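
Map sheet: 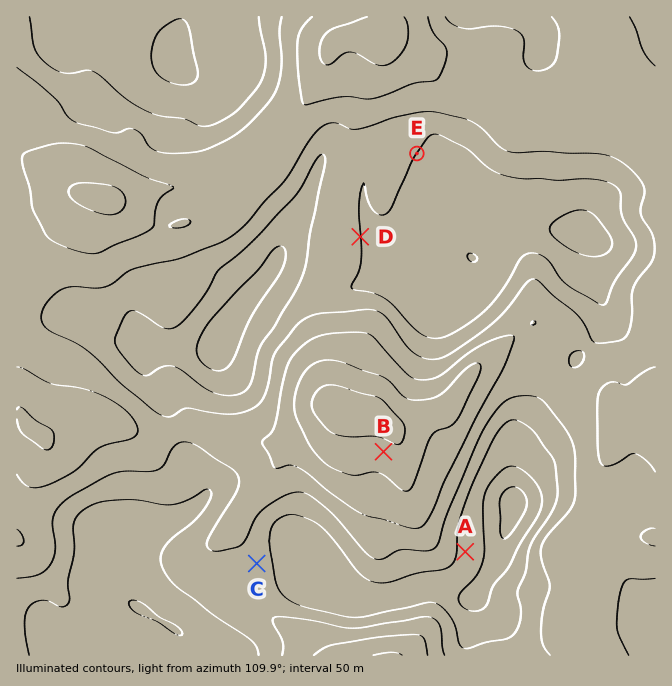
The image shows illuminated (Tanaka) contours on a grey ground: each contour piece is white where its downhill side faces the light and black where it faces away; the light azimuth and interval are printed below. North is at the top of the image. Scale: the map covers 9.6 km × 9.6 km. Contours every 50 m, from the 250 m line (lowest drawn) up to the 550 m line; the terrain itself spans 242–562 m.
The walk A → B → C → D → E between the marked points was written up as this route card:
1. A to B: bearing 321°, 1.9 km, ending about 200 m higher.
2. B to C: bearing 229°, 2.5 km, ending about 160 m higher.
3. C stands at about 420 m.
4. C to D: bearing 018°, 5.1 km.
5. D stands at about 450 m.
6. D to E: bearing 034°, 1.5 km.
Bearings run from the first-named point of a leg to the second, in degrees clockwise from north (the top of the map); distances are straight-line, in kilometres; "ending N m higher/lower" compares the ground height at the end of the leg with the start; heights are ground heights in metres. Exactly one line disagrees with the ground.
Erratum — Line 1: it should read "ending about 200 m lower".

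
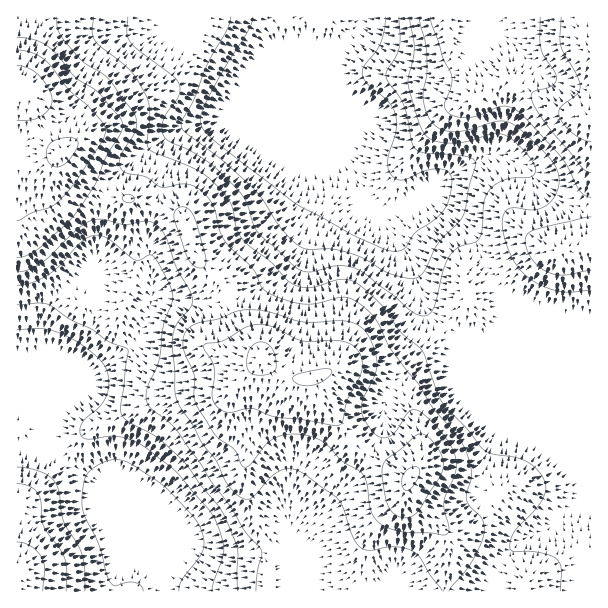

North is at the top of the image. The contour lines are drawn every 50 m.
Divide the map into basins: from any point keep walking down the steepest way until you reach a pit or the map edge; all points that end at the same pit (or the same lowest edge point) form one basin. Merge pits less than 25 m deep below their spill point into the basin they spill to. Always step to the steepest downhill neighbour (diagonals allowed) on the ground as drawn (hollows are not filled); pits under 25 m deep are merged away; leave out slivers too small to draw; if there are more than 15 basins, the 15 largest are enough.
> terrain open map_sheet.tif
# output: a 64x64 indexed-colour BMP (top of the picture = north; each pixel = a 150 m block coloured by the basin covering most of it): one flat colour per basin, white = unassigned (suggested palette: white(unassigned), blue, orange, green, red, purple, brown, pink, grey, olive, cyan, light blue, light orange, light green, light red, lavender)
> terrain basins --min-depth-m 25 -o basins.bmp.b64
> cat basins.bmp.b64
<image width="64" height="64" href="data:image/bmp;base64,Qk12CAAAAAAAAHYAAAAoAAAAQAAAAEAAAAABAAQAAAAAAAAIAAATCwAAEwsAABAAAAAAAAAA////ALR3HwAOf/8ALKAsACgn1gC9Z5QAS1aMAMJ34wB/f38AIr28AM++FwDox64AeLv/AIrfmACWmP8A1bDFACIiIiIiIiIiIiIiIiIiIiIiIiIiIiIiIhERERERERERIiIiIiIiIiIiIiIiIiIiIiIiIiIiIiIiEREREREREREiIiIiIiIiIiIiIiIiIiIiIiIiIiIiIiIRERERERERESIiIiIiIiIiIiIiIiIiIiIiIiIiIiIiIhERERERERERIiIiIiIiIiIiIiIiIiIiIiIiIiIiIiIiEREREREREREiIiIiIiIiIiIiIiIiIiIiIiIiIiIiIiIRERERERERESIiIiIiIiIiIiIiIiIiIiIiIiIiIiIiIhERERERERERIiIiIiIiIiIiIiIiIiIiIiIiIiIiIiIhEREREREREREiIiIiIiIiIiIiIiIiIiIiIiIiIiIiIhERERERERERESIiIiIiIiIiIiIiIiIiIiIiIiIiIiIRERERERERERERIiIiIiIiIiIiIiIiIiIiIiIiIiIiIhEREREREREREREiIiIiIiIiIiIiIiIiIiIiIiIiIiIhERERERERERERESIiIiIiIiIiIiIiIiIiIiIiIiIiIiIRERERERERERERIiIiIiIiIiIiIiIiIiIiIiIiIiIiEREREREREREREREiIiIiIiIiIiIiIiIiIiIiIiIiIiERERERERERERERESIiIiIiIiIiIiIiIiIiIiIiIiIhERERERERERERERERIiIiIiIiIiIiIiIiIiIiIiIiIhEREREREREREREREREiIiIiIiIiIiIiIiIiIiIiIiIhERERERERERERERERESIiIiIiIiIiIiIiIiIiIiIiIhERERERERERERERERERIiIiIiIiIiIiIiIiIiIiIiIhEREREREREREREREREREiIiIiIiIiIiIiIiIiIiIiIiERERERERERERERERERESIiIiIiIiIiIiIiIiIiIiIiERERERERERERERERERERIiIiIiIiIiIiIiIiIiIiIiIREREREREREREREREREREiIiIiIiIiIiIiIiIiIiIiIRERERERERERERERERERESIiIiIiIiIiIiIiIiIiIRERERERERERERERERERERERIiIiIiIiIiIiIiIiIiIREREREREREREREREREREREREiIiIiIiIiIiIiIiIiIRERERERERERERERERERERERESIiIiIiIiIiIiIiIiIRERERERERERERERERERERERERIiIiIiIiIiIiIiIiIREREREREREREREREREREREREREiIiIiIiIiIiIiIiIhERERERERERERERERERERERERESIiIiIiIiIiIiIiIhERERERERERERERERERERERERERIiIiIiIiIiIiIiIiEREREREREREREREREREREREREREiIiIiIiIiIiIiIiERERERERERERERERERERERERERESIiIiIiIiIiIiIiIRERERERERERERERERERERERERERIiIiIiIiIiIiIiIhEREREREREREREREREREREREREREiIiIiIiIiIiIiIhERERERERERERERERERERERERERESIiIiIiIiIiIiIhERERERERERERERERERERERERERERIiIiIiIiIiIiIhEREREREREREREREREREREREREREREiIiIiIiIiIiIiERERERERERERERERERERERERERERESIiIiIiIiIiIiERERERERERERERERERERERERERERERIiIiIiIiIiIiIREREREREREREREREREREREREREREREiIiIiIiIiIiIhERERERERERERERERERERERERERERESIiIiIiIiIiIRERERERERERERERERERERERERERERERIiIiIiIiIREREREREREREREREREREREREREREREREREiIiIiIhERERERERERERERERERERERERERERERERERESIiIiIRERERERERERERERERERERERERERERERERERERIiIiIREREREREREREREREREREREREREREREREREREREiIiERERERERERERERERERERERERERERERERERERERERERIRERERERERERERERERERERERERERERERERERERERERERERERERERERERERERERERERERERERERERERERERERERERERERERERERERERERERERERERERERERERERERERERERERERERERERERERERERERERERERERERERERERERERERERERERERERERERERERERERERERERERERERERERERERERERERERERERERERERERERERERERERERERERERERERERERERERERERERERERERERERERERERERERERERERERERERERERERERERERERERERERERERERERERERERERERERERERERERERERERERERERERERERERERERERERERERERERERERERERERERERERERERERERERERERERERERERERERERERERERERERERERERERERERERERERERERERERERERERERERERERERERERERERERERERERERERERERERERERERERERERERERERERERERERERERERERERERERERERERERERERERERERERERERERERERERERERERERERERERERERERERERERERERERERERERERERERERERERERERERERERERERERERERERERERERERERERERERERERERERERER"/>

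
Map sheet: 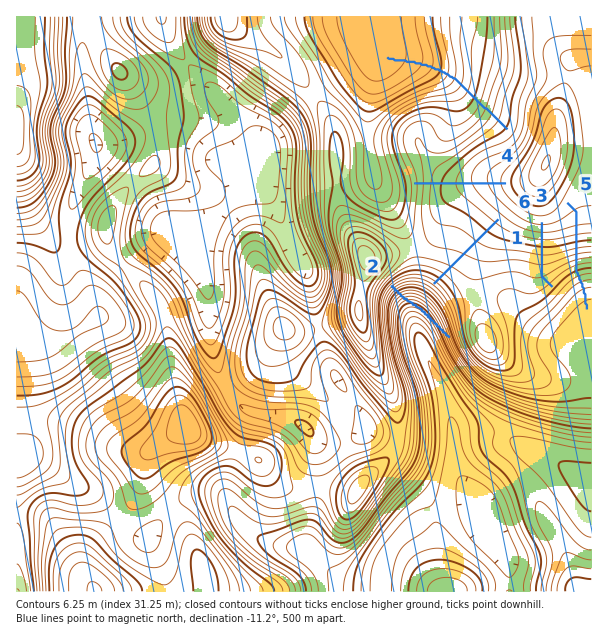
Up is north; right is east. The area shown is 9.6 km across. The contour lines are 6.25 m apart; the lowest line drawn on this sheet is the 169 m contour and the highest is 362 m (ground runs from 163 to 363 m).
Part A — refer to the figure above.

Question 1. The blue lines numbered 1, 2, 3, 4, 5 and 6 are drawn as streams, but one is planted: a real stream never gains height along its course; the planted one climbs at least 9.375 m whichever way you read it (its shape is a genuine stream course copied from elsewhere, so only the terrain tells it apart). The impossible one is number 2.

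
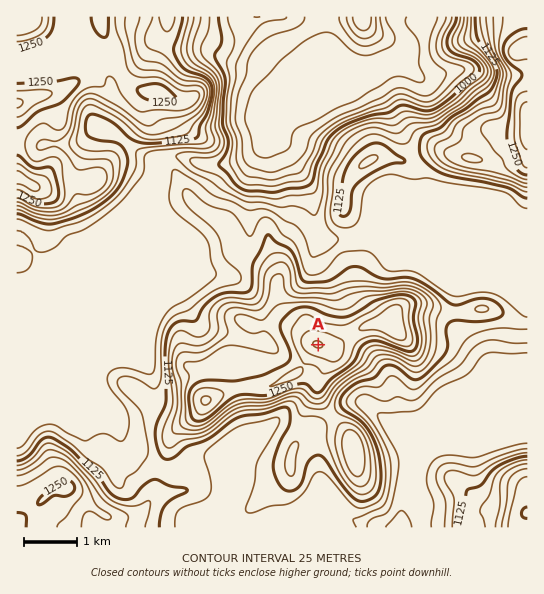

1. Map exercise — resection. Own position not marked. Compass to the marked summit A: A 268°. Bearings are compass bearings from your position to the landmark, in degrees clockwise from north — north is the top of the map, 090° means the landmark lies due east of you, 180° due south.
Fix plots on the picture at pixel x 431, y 341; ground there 1175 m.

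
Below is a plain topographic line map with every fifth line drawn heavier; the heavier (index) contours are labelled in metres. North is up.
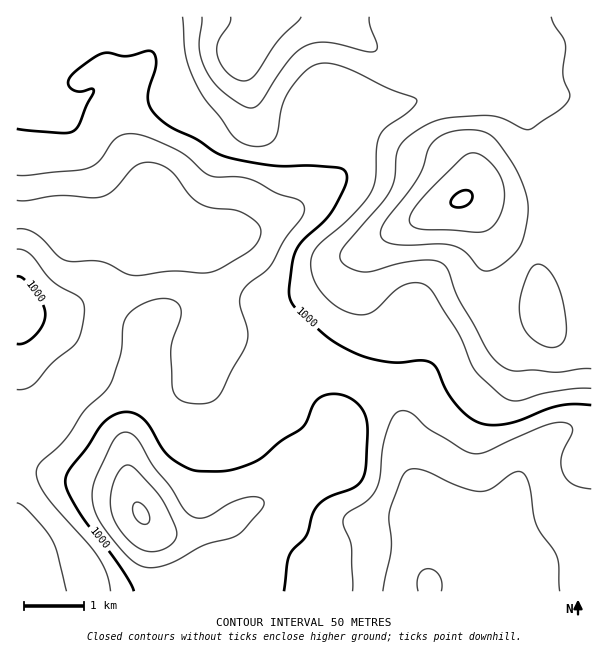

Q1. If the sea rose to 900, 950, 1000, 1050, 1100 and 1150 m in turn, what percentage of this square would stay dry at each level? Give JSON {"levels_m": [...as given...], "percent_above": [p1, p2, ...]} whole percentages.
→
{"levels_m": [900, 950, 1000, 1050, 1100, 1150], "percent_above": [89, 72, 52, 31, 18, 6]}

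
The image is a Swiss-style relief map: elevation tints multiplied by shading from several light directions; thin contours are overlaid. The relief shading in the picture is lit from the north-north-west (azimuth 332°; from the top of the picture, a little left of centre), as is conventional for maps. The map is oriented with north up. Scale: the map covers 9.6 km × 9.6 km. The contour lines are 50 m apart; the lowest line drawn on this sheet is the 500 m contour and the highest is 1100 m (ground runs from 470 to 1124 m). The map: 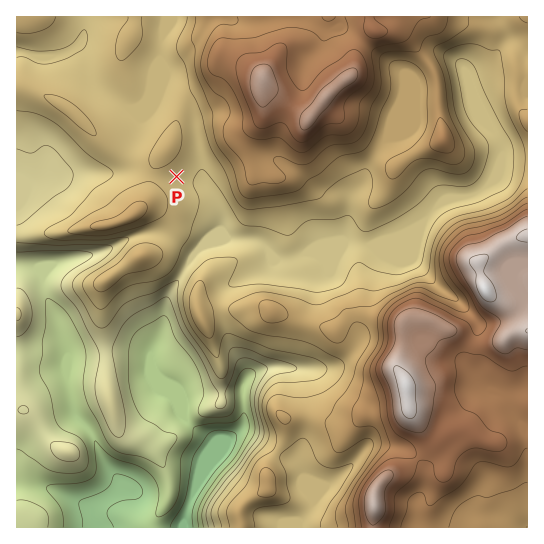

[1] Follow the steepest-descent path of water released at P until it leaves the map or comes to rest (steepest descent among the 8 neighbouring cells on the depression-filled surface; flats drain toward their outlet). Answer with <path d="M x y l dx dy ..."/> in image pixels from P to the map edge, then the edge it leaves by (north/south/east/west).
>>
<path d="M177 177l1 1 17 0 6 3 13 14 7 16 0 15-8 8 0 3-4 4-4 6-19 19-5 11-8 9-3 5-4 10 0 8-1 1 0 13-4 8 0 3-4 5-6 11 0 32 20 20 3 7 33 33 2 0-2 4-6 8-3 9-1 2 0 2-2 2 0 5-2 7 0 6-2 2 0 9-1 1 0 4-3 4-1 8-1 2 2 10"/>
exit: south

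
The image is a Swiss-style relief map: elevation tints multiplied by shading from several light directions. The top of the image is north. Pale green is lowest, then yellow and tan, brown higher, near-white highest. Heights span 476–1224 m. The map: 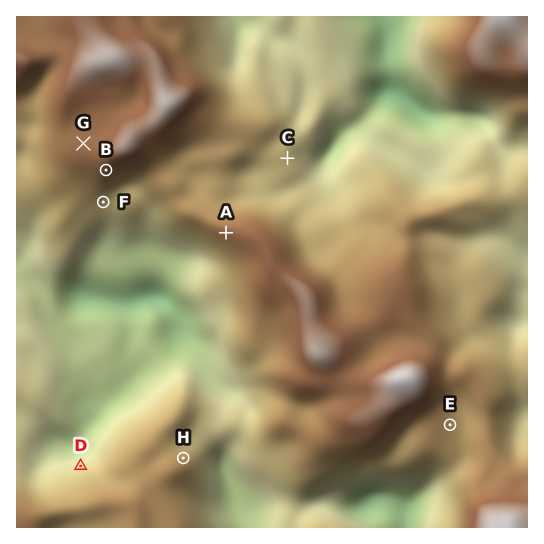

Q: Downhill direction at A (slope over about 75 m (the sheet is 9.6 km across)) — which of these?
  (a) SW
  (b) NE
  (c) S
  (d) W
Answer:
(a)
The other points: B S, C E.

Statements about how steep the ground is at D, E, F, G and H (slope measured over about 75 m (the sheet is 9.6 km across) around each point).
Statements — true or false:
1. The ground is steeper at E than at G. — true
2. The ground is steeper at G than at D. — false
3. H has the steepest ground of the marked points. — false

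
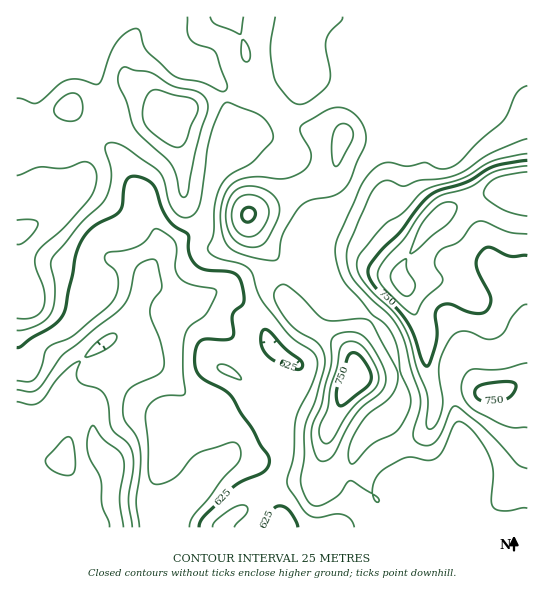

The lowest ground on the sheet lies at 510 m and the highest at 820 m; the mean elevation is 660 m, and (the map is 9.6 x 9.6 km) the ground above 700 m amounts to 17.4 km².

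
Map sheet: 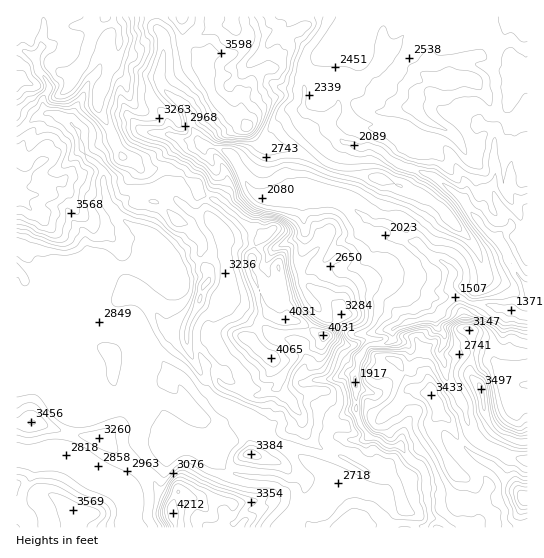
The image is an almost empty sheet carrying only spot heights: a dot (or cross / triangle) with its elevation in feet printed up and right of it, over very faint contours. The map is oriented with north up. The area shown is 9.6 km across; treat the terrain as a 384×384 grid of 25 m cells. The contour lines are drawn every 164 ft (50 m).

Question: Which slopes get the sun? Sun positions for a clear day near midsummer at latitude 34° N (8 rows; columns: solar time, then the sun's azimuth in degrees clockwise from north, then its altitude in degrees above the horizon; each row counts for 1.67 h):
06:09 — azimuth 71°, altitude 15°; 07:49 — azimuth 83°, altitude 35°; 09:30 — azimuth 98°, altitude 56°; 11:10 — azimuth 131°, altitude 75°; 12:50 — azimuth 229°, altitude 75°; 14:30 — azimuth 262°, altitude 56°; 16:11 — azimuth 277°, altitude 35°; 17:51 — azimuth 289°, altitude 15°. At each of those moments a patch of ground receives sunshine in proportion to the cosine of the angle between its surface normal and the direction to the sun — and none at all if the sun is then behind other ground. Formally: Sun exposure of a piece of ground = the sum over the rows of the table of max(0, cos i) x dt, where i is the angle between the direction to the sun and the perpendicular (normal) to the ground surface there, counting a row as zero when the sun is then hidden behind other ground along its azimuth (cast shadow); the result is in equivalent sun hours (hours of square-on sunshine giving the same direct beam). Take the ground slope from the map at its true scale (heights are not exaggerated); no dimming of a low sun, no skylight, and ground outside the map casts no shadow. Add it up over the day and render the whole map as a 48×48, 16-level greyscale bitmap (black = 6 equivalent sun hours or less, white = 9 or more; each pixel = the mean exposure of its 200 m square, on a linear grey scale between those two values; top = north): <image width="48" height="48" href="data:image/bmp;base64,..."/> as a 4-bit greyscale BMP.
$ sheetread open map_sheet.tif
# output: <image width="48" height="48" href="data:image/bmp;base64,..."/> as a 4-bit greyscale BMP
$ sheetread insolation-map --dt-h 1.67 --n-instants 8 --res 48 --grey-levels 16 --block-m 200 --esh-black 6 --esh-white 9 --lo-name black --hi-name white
<image width="48" height="48" href="data:image/bmp;base64,Qk32BAAAAAAAAHYAAAAoAAAAMAAAADAAAAABAAQAAAAAAIAEAAATCwAAEwsAABAAAAAAAAAAAAAAABEREQAiIiIAMzMzAERERABVVVUAZmZmAHd3dwCIiIgAmZmZAKqqqgC7u7sAzMzMAN3d3QDu7u4A////AO3t3tuorJV8zN3cm8zt3e7tyoiau7zMu93d3typu5S7zM27u7zd7d3cvM153bzMl83d26m8zKWMzN27zNze7tzM3ex73dzLebzdu83u7chMuYdpq83e7u3t3uprzM3Kmcu7ze7t3dkWZovN3cze7u3L3ulrm93Mps3d7u7c3d2Gi83KiJze7svO7bSKvdy8uu7u7tzN3d7szuyonMztzM3ey0ea3cy828zd3LrN3e7u7u63m9273tuZRIus3cq5ZJmavM3d3e7u7u7d3su8zcpRRout3IuZh7u7zMvd3u7u7u7u3MzMzNcFqpvMyYq1Rt2r3u7e7u7u7u3du6q7zbEsypu8tph3ucy97u7u7u7u7tynaZm73aE8rKqcd4lZu93e7u7d7u7u3KeLyqy8zKIZu8vKWYlJvO7u7u7e7u7tyq3cy9qphnAJzM3GaplKze7u7u3e3u7cm8zMy7moZ4IM3d3HirWM3e7u7u3e3uy6mbvLmruKp5QFzc3HmrnL3e7u7t3u7ty6qsy5vby6hXQAAXvWjMrM7u7u7u7u7svLq8ybzN27tURYYXyTS8vJzO7u7u7u7czbq9uazKicYTV5dABQSKdlVu7u7u7t7c7bq9yqysyTOJV6qZVmEAA5mu7u7u7d3N7LmcvLnexGutqLy7uamXrLu+7u7u7d3e27arrLnutarMq8zd3bmGNYrO7u7u7t7t7LeonIvuhpqqvN3d3cmryry+7u7u7t7u7Mmqm33dWJu83e7t3tm8zLmO7u7u7t3u7MnLqpubSczMze7u3bq7y6et3cq93d3u3Lvdy4uEWrysze7typq6yofMqFaam93dy6vc3Jx1eYu6ve3bqqqal3jXZIu5zd27tpzNzL3GV1zKzO3Kmpd4SYvWesyq3dyYiczNuslBCKzKzdy7qqmDWKrazcu8yqd4rcy6miAAfMur3cu6mro1fMrd3LvMyZvd3duatBWr3u7dzLqHnLRIvKzO7ty8qLze7d24pWrN7u27qXebykR526y+7u3LeLuazd2FpHq83Ll2aKzKY1aqyrze7MzKR2nMzcdIpIy6uYi8zKdFZWqpqr3e3sqFh5zcqFV7SLqYebzN3Ld1abysys3t3dt4qcl3iHaIJGnMzLzNy5ms3tu9293s3MtryqZmeGdjAAa8u8zMqZve7rrN693bvberiomodlRYq6R6zMy83e7tyrzO7M3bqoinWplqykWqvdtZzLvN3cu6vd3u3N7ahQBXupe8yEia3dymrKzM3u7d3d3d3N7aYUZEyoi8l3mczdy6nL7d7u7t7dzMvN7stEuWrJqqmJu9zdy6rK3e7u7d7dy83N7uhJ3ZrbuamLzd3M26i63t3u7t3u7dzO7tie7dzsmZl63cy8ztmq3d3e7t3u7t3e7bq97tzsq5h77t3bvOya3d7u7u7u3d7d3bus3tzdmqh87d3uu92qzu7u7u7u7u7tzN2t3t3NmZiLzd3uzN3Jve7u7u7u7u7tze3N7u3MqqmrzN3dvd3Lve7u7u7u7u7d7g=="/>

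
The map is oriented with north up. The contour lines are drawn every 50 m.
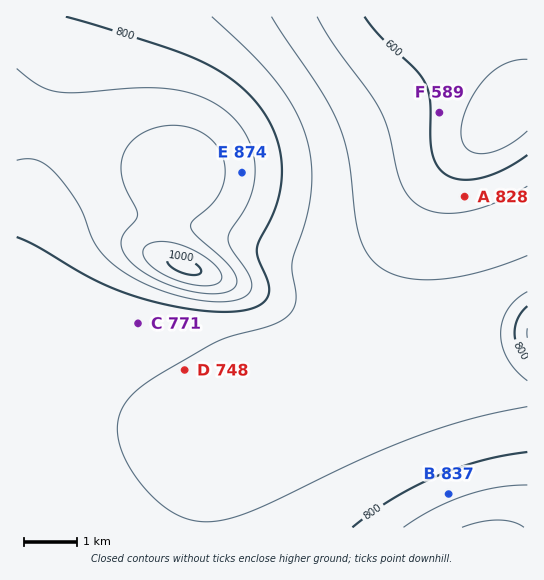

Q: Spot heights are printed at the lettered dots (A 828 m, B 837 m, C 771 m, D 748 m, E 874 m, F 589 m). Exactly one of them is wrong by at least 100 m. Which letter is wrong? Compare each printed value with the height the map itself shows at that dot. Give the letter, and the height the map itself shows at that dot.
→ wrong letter A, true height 628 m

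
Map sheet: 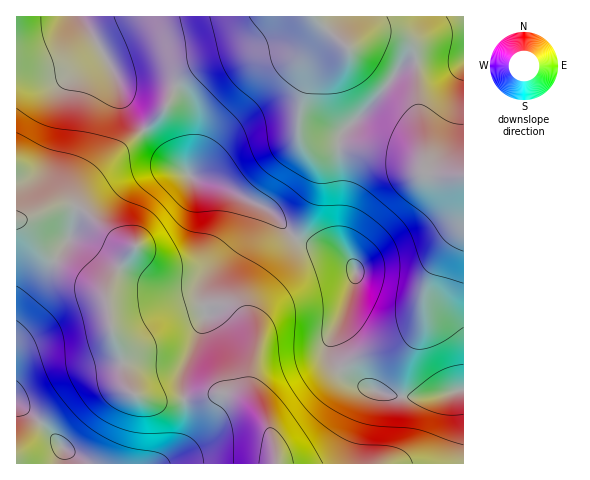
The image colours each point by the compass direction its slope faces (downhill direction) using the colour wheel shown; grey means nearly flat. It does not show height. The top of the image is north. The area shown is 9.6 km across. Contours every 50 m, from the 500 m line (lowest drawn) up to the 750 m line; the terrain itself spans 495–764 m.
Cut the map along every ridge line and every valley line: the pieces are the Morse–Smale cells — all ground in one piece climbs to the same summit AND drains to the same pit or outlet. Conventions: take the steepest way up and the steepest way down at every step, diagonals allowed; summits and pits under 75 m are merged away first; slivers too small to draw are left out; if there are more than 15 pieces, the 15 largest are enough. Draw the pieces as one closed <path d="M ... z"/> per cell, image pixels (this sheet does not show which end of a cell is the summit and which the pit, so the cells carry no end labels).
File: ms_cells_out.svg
<path d="M463 16l-382 1 32 53 14 38 11 16 37 40 21 15 26 7 44 22 31 31 10 5 27 5 17 13 5 8 0 9-11 33-13 24-1 17 7 14 11 11 16 9 30 9 35 0 34-7z"/><path d="M81 16l-65 1 0 203 10-1 30-12 21 0 12 7 27 25 19 9-15 18-13 27 3 33 11 27 3 26 4 10 5 5 19 7 23 0 40-7 12 0 19 9 14 11 7 11 6 14 4 25 186 0 1-74-34 6-35 0-30-9-16-9-11-11-6-11-1-15 16-35 9-27 0-9-5-8-17-13-27-5-10-5-31-31-44-22-26-7-21-15-37-40-11-16-14-38z"/><path d="M71 206l-19 2-19 9-17 4 0 242 260 1 0-11-6-21-10-18-14-11-19-9-12 0-40 7-23 0-19-7-5-5-4-10-3-26-11-27-3-33 13-27 15-18-19-9-32-28z"/>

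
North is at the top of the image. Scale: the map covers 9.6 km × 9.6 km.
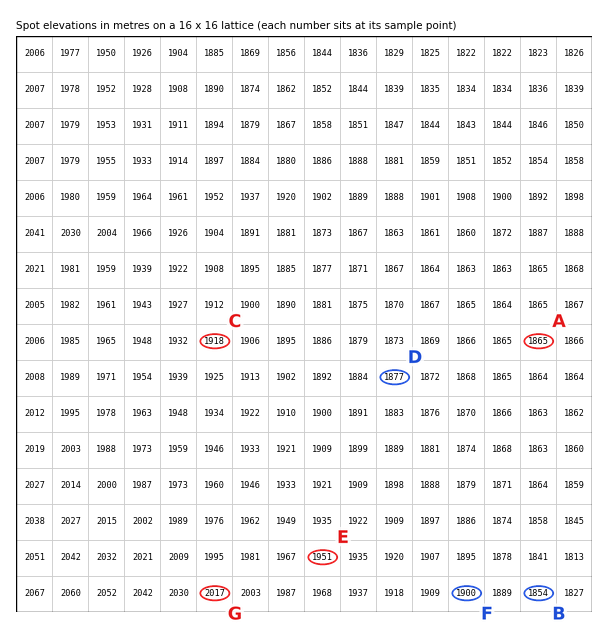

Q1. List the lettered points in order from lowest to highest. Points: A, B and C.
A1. B A C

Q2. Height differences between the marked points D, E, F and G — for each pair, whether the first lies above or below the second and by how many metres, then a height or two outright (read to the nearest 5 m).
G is above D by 140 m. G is above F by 115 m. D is below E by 75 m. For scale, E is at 1950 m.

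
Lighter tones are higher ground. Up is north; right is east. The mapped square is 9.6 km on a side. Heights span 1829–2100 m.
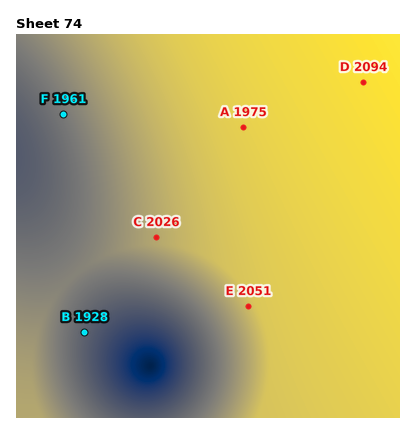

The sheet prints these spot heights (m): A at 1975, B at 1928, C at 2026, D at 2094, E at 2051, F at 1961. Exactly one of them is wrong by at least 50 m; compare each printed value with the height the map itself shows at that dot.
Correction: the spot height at A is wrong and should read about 2075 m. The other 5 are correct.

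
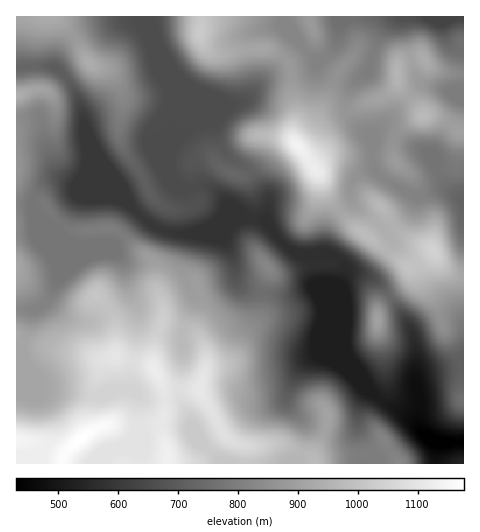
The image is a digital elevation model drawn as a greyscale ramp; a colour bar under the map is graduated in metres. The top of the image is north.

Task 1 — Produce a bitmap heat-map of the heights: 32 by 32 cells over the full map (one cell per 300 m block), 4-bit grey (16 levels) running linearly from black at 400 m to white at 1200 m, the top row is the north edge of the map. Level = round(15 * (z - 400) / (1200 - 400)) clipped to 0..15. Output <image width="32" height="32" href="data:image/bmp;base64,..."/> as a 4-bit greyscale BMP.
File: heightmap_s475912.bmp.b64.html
<image width="32" height="32" href="data:image/bmp;base64,Qk12AgAAAAAAAHYAAAAoAAAAIAAAACAAAAABAAQAAAAAAAACAAATCwAAEwsAABAAAAAAAAAAAAAAABEREQAiIiIAMzMzAERERABVVVUAZmZmAHd3dwCIiIgAmZmZAKqqqgC7u7sAzMzMAN3d3QDu7u4A////AO7u7d3d7czMzLu7mHeIUhLu7u7d3e3Mzcy7qph3hiER3d3u7t3czNy6qYmXZ2MRIru83e3d3c3bqYeJl1UyEjWqq8zMzd3dyph2eYYzIhJGqqrMzM3d3cqYdWdkIjISRqqrzN3d3M3LqGVEMiNDIkaqq83d3dvNy6hkMiI0UyNWqqvM3czLvLqYZTIiR2Q1d5mqu8y8y7upmHVCIliFRoeImqu7u8uqmYh2QiJJhViIiIm7u6u6mZd3dUIiR3aJmJh4q7qrupl2Z3UyIkZpqqmYd4mZmqmZdWd1MzNFeru6mHd3h4mYh2VodDMzV6u8uYd3d3eIdlREZkNERYqrvLiHd3d3ZUQzNFQ1dnm7qrunh3dmdkRFRDMzRpmaqqqal3d1RERFVVVDREaaqZqpiIaHZERERlVVRFRGrLmZmId2h2VERFVVVVZmaM3JmIiHd4dmREVlVVVmZ4rdypiZh3eHdkRWZVVVZomt7cqYmHd4h3ZEZ2VVVVervdu5iImImYiHRGdlVVVWiau6qYiJqpmYh0V4dlVVVVeaqpmZmaqYqZdXiHZVVVVWiZmYiaqZh4h2eZh1VVZ3d4mYiIiamYhmZpqYdVV5mYiJiIiImqqIeHiZh2VWm6qqmYiIiImZd5mZmHZVWLuqmZiJd4d3h2aqqZdlVVi7upmImXd2ZVVF"/>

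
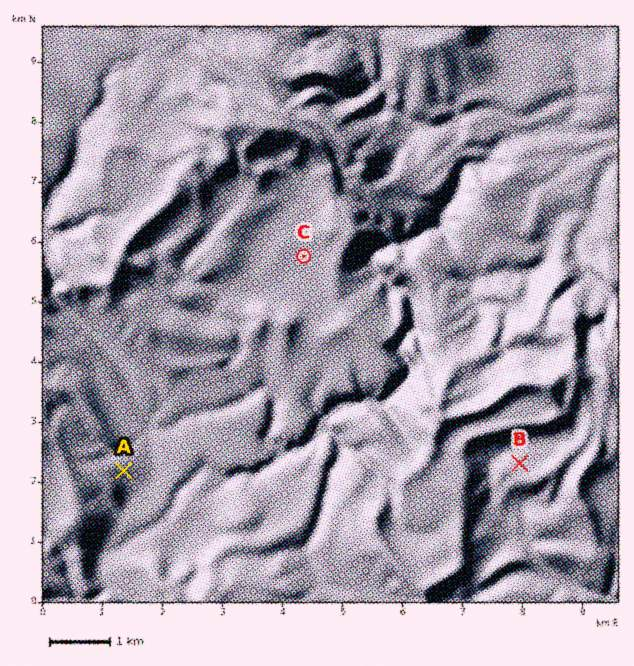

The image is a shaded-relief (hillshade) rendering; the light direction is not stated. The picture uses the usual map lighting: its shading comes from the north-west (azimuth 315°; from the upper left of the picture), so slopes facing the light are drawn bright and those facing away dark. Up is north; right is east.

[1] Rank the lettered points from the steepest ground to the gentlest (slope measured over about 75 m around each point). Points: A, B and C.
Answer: A B C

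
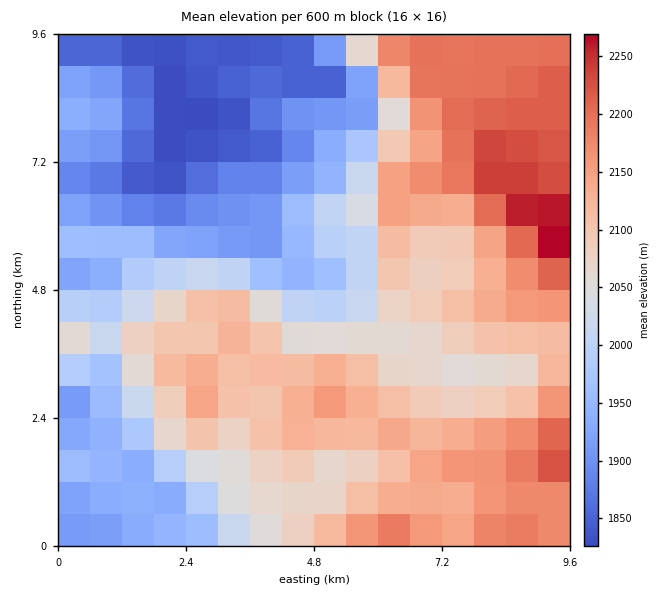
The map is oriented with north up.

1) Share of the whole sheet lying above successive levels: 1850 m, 92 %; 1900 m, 84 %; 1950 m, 71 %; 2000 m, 62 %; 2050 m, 56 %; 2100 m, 39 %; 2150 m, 21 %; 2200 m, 7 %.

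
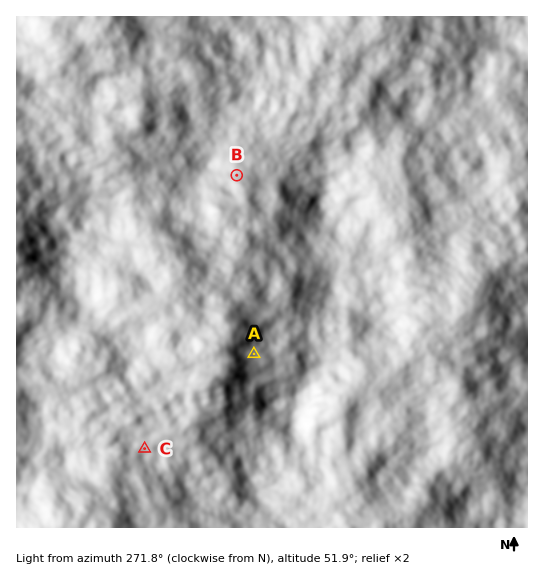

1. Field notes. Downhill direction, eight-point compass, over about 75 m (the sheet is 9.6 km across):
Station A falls SE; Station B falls NW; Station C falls S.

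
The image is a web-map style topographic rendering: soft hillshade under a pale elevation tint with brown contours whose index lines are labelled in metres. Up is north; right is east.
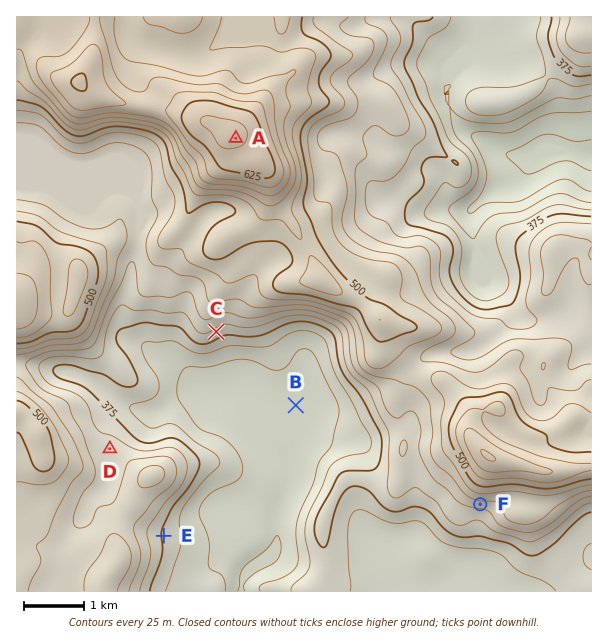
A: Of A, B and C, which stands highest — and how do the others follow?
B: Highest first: A C B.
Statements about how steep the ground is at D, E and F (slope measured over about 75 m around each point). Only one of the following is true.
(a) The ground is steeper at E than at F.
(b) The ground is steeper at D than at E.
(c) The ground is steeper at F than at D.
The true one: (c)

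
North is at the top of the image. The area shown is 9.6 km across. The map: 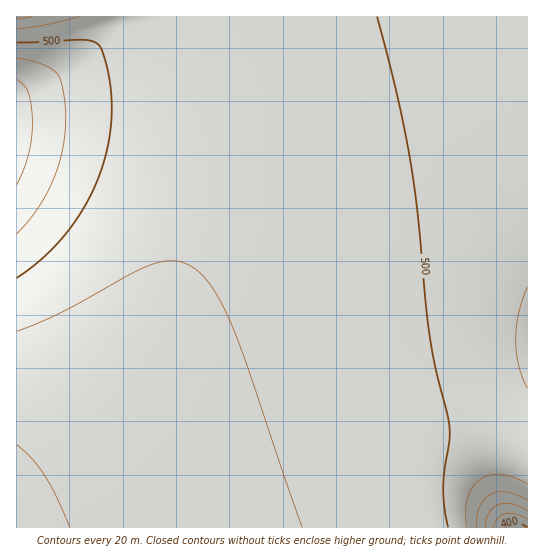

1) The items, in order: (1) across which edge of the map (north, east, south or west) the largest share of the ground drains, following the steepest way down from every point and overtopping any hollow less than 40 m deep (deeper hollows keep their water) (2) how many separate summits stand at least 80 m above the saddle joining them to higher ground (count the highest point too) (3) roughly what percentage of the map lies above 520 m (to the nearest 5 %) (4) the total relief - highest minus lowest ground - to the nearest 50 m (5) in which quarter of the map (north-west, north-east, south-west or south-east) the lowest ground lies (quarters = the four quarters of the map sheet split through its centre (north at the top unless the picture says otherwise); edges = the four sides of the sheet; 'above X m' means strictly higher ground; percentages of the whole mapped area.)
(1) Most of the ground drains across the eastern edge.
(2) Counting only tops that stand 80 m proud, the map has 1 summit.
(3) Roughly 20 % of the ground is higher than 520 m.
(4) Highest minus lowest: about 150 m of relief.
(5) The lowest ground is in the south-east quarter.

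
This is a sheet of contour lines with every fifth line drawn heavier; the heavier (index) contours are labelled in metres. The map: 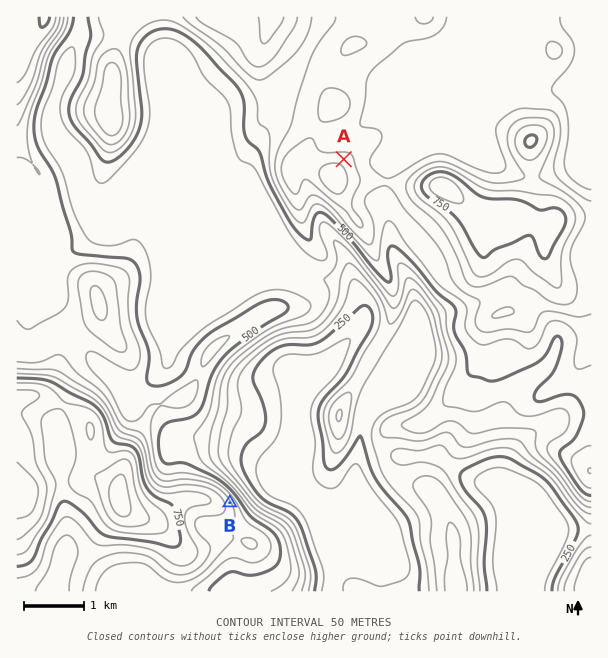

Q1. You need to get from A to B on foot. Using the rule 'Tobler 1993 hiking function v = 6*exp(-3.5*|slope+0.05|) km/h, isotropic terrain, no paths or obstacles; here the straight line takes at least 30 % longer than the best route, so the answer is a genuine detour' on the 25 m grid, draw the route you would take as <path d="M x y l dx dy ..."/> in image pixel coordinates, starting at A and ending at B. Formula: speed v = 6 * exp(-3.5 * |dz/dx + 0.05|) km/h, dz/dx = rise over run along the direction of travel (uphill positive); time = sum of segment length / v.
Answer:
<path d="M344 159l-21 0-9 5-3 3-5 9 0 55-3 6 0 21-9 18-1 2-2 3-21 21-9 18-39 39-12 24 0 22-13 27 0 27 4 9 23 23 6 12"/>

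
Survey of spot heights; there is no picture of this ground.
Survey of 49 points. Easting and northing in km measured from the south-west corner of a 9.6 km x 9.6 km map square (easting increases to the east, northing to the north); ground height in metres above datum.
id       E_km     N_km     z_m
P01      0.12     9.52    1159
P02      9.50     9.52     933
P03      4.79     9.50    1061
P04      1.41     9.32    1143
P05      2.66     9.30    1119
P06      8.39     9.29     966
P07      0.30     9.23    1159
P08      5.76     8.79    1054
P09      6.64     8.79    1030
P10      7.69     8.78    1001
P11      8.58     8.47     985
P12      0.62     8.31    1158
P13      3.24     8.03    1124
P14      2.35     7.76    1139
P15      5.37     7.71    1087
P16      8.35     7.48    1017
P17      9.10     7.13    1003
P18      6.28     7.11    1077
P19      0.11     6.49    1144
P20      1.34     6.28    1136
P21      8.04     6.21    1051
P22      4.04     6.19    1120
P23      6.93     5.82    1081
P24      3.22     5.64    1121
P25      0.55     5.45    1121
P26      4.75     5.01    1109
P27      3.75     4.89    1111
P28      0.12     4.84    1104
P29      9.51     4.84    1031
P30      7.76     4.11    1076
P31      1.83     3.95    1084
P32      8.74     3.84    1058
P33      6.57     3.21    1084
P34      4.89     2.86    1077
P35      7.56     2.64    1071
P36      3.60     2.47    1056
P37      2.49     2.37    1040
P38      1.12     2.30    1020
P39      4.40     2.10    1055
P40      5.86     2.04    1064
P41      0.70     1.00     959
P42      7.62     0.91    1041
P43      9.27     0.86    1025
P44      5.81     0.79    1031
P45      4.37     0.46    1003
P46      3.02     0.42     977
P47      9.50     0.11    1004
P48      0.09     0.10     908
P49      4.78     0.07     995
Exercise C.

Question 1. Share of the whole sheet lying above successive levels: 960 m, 97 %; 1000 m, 89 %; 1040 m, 71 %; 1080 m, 42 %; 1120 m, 16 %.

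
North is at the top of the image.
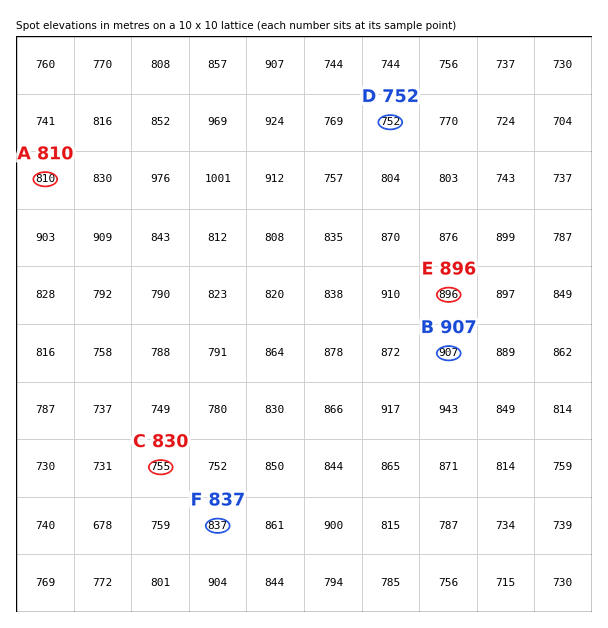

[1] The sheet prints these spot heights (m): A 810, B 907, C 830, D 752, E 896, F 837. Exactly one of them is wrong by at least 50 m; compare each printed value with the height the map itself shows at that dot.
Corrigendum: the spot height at C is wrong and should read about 755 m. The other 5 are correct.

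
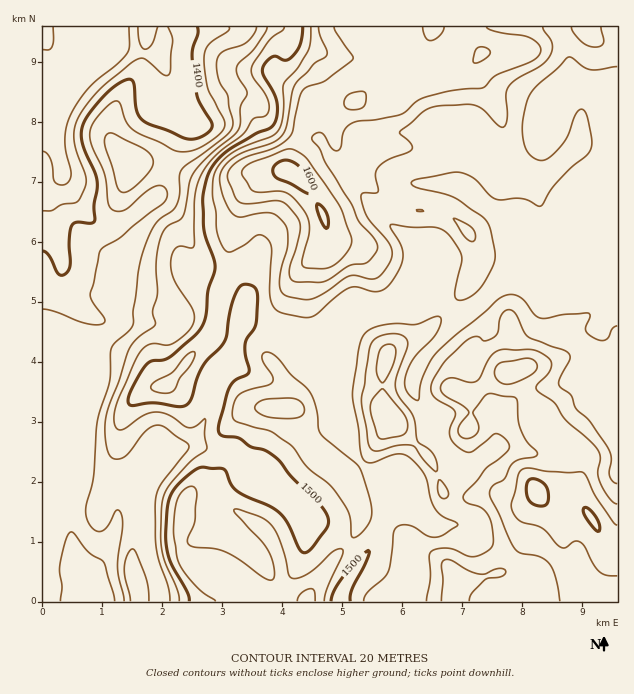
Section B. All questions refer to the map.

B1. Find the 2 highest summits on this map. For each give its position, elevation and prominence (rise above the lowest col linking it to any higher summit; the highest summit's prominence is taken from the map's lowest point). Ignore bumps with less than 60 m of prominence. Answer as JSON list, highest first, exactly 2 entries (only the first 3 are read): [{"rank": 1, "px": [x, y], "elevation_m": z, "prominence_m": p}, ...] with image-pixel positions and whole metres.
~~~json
[{"rank": 1, "px": [536, 490], "elevation_m": 1609, "prominence_m": 267}, {"rank": 2, "px": [290, 172], "elevation_m": 1608, "prominence_m": 91}]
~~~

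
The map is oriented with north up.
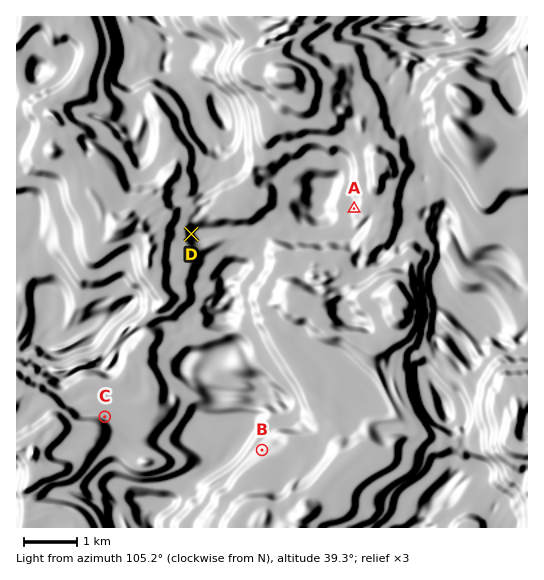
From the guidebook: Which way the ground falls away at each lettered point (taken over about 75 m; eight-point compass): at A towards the E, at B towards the SE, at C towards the SW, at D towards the W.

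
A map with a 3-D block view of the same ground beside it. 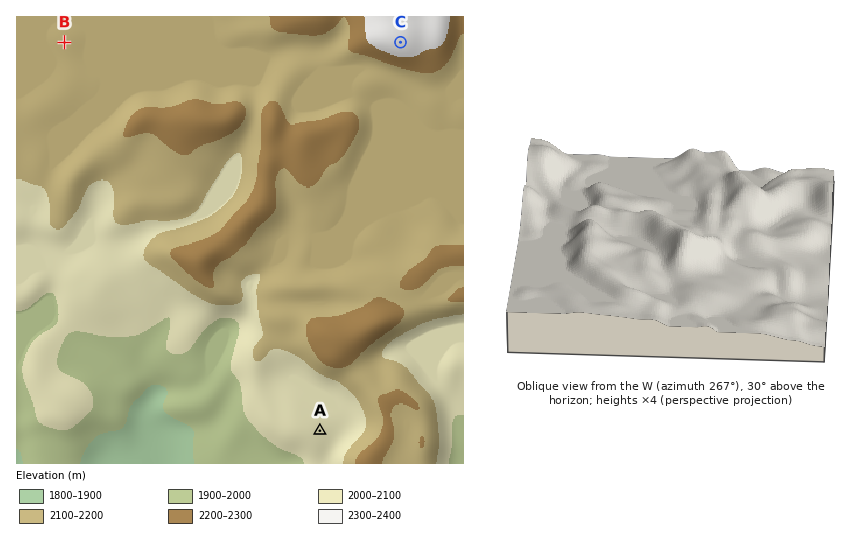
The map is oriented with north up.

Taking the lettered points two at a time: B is above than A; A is below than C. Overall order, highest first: C B A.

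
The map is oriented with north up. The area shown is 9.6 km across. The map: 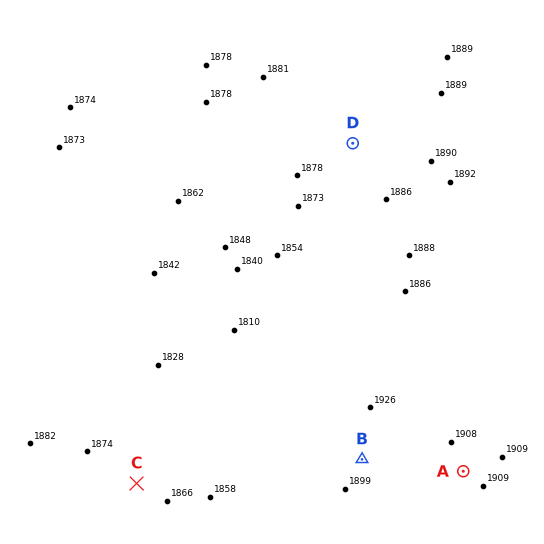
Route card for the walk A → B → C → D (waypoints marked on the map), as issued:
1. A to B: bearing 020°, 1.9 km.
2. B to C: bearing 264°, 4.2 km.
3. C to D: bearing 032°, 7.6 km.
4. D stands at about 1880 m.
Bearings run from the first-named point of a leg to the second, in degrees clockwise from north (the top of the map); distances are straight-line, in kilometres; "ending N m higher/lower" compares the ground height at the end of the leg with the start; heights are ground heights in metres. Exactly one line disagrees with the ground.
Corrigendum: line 1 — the bearing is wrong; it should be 277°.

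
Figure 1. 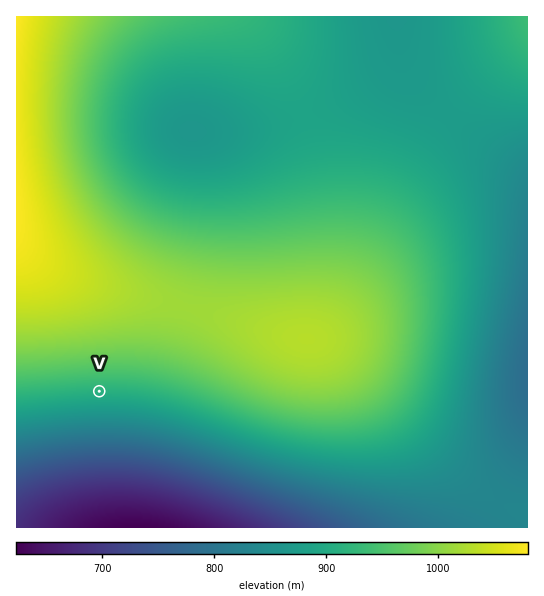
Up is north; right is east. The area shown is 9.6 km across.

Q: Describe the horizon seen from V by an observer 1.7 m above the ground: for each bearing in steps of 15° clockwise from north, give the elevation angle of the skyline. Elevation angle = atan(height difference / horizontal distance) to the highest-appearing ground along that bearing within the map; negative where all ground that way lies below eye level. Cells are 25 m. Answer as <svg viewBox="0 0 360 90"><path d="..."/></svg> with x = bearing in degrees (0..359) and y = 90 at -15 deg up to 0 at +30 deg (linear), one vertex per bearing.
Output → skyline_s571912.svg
<svg viewBox="0 0 360 90"><path d="M0 49l15 0 15 1 15 2 15 2 15 2 15 1 15 3 15 4 15 4 15 3 15 2 15 0 15-2 15-2 15 0 15-3 15-4 15-3 15-3 15-2 15-3 15-1 15-1"/></svg>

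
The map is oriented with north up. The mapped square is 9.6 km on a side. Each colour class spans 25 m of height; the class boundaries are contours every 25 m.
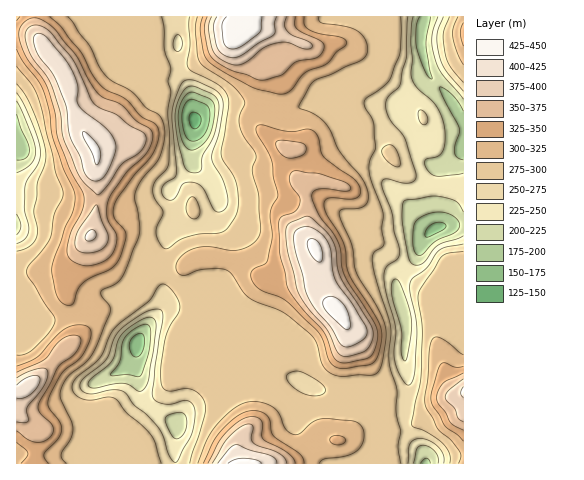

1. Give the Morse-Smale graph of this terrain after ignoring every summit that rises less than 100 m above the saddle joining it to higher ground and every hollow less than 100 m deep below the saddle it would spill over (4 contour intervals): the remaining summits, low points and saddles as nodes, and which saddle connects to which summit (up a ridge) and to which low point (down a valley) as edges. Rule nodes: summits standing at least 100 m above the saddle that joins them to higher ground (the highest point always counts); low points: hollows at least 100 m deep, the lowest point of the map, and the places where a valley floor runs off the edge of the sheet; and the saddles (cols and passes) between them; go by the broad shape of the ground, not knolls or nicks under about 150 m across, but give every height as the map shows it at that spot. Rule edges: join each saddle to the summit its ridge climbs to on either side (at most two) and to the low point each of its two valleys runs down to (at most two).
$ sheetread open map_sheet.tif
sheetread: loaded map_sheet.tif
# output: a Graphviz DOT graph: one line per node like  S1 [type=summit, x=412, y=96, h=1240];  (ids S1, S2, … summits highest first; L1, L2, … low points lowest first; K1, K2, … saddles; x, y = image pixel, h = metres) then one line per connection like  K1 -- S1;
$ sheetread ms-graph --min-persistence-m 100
graph terrain {
  S1 [type=summit, x=239, y=32, h=438];
  S2 [type=summit, x=335, y=309, h=433];
  S3 [type=summit, x=244, y=463, h=433];
  S4 [type=summit, x=95, y=148, h=427];
  S5 [type=summit, x=463, y=392, h=405];
  S6 [type=summit, x=463, y=34, h=337];
  L1 [type=low, x=195, y=120, h=146];
  L2 [type=low, x=138, y=343, h=164];
  L3 [type=low, x=435, y=228, h=169];
  L4 [type=low, x=19, y=150, h=186];
  K1 [type=saddle, x=77, y=316, h=318];
  K2 [type=saddle, x=262, y=105, h=305];
  K3 [type=saddle, x=217, y=325, h=290];
  K4 [type=saddle, x=161, y=266, h=285];
  K5 [type=saddle, x=406, y=427, h=273];
  K6 [type=saddle, x=180, y=67, h=267];
  K7 [type=saddle, x=437, y=83, h=201];
  K1 -- S4;
  K1 -- L2;
  K1 -- L4;
  K2 -- S1;
  K2 -- S2;
  K2 -- L1;
  K2 -- L3;
  K3 -- S2;
  K3 -- S3;
  K3 -- L2;
  K3 -- L3;
  K4 -- S4;
  K4 -- L1;
  K4 -- L2;
  K5 -- S3;
  K5 -- S5;
  K5 -- L3;
  K6 -- S1;
  K6 -- S4;
  K6 -- L1;
  K7 -- S1;
  K7 -- S6;
  K7 -- L3;
}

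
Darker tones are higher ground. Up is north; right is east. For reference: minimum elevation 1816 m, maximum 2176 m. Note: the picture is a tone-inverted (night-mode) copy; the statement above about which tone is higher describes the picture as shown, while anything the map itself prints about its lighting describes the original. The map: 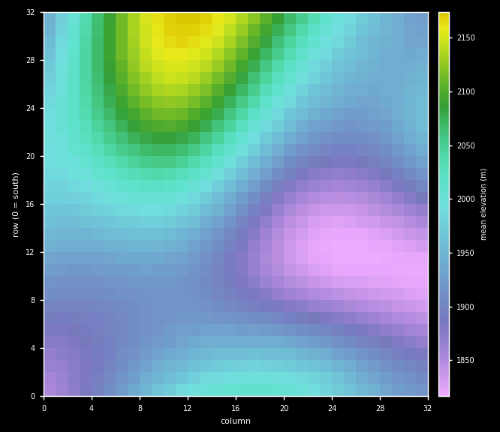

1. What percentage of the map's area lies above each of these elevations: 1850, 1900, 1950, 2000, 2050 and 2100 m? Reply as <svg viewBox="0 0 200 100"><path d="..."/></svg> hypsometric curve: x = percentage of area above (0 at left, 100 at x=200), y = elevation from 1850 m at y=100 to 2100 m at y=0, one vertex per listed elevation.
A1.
<svg viewBox="0 0 200 100"><path d="M180 100l-32-20-59-20-36-20-21-20-15-20"/></svg>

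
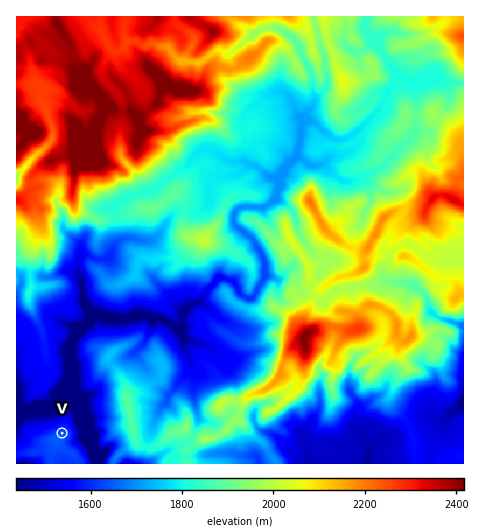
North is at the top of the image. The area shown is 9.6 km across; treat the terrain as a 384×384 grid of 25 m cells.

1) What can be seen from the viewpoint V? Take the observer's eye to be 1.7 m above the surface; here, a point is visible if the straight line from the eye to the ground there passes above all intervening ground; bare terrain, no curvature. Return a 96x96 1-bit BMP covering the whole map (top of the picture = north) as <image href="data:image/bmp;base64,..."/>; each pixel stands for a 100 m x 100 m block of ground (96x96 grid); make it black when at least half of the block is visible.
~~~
<image width="96" height="96" href="data:image/bmp;base64,Qk2+BAAAAAAAAD4AAAAoAAAAYAAAAGAAAAABAAEAAAAAAIAEAAATCwAAEwsAAAIAAAAAAAAA////AAAAAAAAAAgBAAAAAAAAAAAAAAwAAAAAAAAAAAAAAAbAAAAAAAAAAAAAAAfAAAAAAAAAAAAAAAfAAAAAAAAAAAAAAB+AAAAAAAAAAAAAQB+AAAAAAAAAAAAAAB+AAAAAAAAAAAAAAD+AAAAAAAAAAAAAAH+AAAAAAAAAAAAAAH+AAAAAAAAAAAAAAP8AAAAAAAAAAABAAP8AAAAAAAAAAAA+Af8AAAAAAAAAAAA/Ef8AAAAAAAAAAAAfn/4AAAAAAAAAAAAfx/4AAAAAAAAAAAAf5/4AAAAAAAAAAAB/5/wAAAAAAAAAAAA/9/wAAAAAAAAAAAB/3/gAAAAAAAAAAAB///AAAAAAAAAAAAA///AAAAAAAAAAAAA/H+AAAAAAAAAAAAA/n8AAAAAAAAAAAAD//gAAAAAAAAAAAAD/+AAAAAAAAAAAAAD/+AAAAAAAAAAAAAD/2AAAAAAAAAAAAAD8AAAAAAAAAAAAAAD8HAAAAAAAAAAAAAD8PgAAAAAAAAAAAAD//AAAAAAAAAAAAAD/+AAAAAAAAAAAAAD/4AAAAAAAAAAAAAA/8YAAAAAAAAAAAAAf+fwAAAAAAAAAAAAf+f8AAAAAAAAAAAAB4fOAAAAAAAAAAAAAAeDAAAAAAAAAAAAAA8AAAAAAAAAAAAAAA8AAAAAAAAAAAAAfAwAAAAAAAAAAAAD/hgAAAAAAAAAAAAD/zAAAAAAAAAAAAAB//gAAA4AAAAAAAAB//8AAB8AAAAAAAAC//+AAD4AAAAAAAAC/T+AAGAAAAAAAAAC+H/gAAAAAAAAAAAD+H//4AAAAAAAAAAD+P//8AAAAAAAAAAD+f4P+AAAAAAAAAAD//gP/gAAAAAAAAAD/fAB/wAAAAAAAAADAfAAB4AAAAAAAAAAAeQAA8AAAAAAAAAAAmcAAYAAAAAAAAAAAi/wAAAAAAAAAAAABz//AAAAAAAAAAAAAz//gAAAAAAAAAAAB7//wAAAAAAAAAAAD//94AAAAAAAAAAAD7/x8AAAAAAAAAAAD8GB/AAAAAAAAAAAAMAD/AAAAAAAAAAAAAAD/gAAAAAAAAAAAAADfYAAAAAAAAAAAAADAwAAAAAAAAAAAAADhwAAAAAAAAAAAAAA/+AAAAAAAAAAAAAAAfwAAAAAAAAAAAAAAH/AAAAAAAAAAAAAAA+AAAAAAAAAAAABAAAAAAAAAAAAAAAAAAAAAAAAAAAAAAAAAAAAAAAAAAAAAAAAAA8AAAAAAAAAAAAAAH8AAAAAAAAAAAAAAP4AAAAAAAAAAAAAAAAAAAAAAAAAAAAAAAAAAAAAAAAAAAAAAAAAAAAAAAAAAAAAAAADgAAAAAAAAAAAAAADwAAAAAAAAAAAAAAD4AAAAAAAAAAAAAAB4AAAAAAAAAAAAAAAAAAAAAAAAAAAAAAAAAAAAAAAAAAAAAAACAAAAAAAAAAAAAAADAAAAAAAAAAAAAAAAAAAAAAAAAAAAAAAAAAAAAAAAAAAAAAAAAAAAAAAAAAAAAAAAAAAAAAAAAAAAAAAAIAAAAAA="/>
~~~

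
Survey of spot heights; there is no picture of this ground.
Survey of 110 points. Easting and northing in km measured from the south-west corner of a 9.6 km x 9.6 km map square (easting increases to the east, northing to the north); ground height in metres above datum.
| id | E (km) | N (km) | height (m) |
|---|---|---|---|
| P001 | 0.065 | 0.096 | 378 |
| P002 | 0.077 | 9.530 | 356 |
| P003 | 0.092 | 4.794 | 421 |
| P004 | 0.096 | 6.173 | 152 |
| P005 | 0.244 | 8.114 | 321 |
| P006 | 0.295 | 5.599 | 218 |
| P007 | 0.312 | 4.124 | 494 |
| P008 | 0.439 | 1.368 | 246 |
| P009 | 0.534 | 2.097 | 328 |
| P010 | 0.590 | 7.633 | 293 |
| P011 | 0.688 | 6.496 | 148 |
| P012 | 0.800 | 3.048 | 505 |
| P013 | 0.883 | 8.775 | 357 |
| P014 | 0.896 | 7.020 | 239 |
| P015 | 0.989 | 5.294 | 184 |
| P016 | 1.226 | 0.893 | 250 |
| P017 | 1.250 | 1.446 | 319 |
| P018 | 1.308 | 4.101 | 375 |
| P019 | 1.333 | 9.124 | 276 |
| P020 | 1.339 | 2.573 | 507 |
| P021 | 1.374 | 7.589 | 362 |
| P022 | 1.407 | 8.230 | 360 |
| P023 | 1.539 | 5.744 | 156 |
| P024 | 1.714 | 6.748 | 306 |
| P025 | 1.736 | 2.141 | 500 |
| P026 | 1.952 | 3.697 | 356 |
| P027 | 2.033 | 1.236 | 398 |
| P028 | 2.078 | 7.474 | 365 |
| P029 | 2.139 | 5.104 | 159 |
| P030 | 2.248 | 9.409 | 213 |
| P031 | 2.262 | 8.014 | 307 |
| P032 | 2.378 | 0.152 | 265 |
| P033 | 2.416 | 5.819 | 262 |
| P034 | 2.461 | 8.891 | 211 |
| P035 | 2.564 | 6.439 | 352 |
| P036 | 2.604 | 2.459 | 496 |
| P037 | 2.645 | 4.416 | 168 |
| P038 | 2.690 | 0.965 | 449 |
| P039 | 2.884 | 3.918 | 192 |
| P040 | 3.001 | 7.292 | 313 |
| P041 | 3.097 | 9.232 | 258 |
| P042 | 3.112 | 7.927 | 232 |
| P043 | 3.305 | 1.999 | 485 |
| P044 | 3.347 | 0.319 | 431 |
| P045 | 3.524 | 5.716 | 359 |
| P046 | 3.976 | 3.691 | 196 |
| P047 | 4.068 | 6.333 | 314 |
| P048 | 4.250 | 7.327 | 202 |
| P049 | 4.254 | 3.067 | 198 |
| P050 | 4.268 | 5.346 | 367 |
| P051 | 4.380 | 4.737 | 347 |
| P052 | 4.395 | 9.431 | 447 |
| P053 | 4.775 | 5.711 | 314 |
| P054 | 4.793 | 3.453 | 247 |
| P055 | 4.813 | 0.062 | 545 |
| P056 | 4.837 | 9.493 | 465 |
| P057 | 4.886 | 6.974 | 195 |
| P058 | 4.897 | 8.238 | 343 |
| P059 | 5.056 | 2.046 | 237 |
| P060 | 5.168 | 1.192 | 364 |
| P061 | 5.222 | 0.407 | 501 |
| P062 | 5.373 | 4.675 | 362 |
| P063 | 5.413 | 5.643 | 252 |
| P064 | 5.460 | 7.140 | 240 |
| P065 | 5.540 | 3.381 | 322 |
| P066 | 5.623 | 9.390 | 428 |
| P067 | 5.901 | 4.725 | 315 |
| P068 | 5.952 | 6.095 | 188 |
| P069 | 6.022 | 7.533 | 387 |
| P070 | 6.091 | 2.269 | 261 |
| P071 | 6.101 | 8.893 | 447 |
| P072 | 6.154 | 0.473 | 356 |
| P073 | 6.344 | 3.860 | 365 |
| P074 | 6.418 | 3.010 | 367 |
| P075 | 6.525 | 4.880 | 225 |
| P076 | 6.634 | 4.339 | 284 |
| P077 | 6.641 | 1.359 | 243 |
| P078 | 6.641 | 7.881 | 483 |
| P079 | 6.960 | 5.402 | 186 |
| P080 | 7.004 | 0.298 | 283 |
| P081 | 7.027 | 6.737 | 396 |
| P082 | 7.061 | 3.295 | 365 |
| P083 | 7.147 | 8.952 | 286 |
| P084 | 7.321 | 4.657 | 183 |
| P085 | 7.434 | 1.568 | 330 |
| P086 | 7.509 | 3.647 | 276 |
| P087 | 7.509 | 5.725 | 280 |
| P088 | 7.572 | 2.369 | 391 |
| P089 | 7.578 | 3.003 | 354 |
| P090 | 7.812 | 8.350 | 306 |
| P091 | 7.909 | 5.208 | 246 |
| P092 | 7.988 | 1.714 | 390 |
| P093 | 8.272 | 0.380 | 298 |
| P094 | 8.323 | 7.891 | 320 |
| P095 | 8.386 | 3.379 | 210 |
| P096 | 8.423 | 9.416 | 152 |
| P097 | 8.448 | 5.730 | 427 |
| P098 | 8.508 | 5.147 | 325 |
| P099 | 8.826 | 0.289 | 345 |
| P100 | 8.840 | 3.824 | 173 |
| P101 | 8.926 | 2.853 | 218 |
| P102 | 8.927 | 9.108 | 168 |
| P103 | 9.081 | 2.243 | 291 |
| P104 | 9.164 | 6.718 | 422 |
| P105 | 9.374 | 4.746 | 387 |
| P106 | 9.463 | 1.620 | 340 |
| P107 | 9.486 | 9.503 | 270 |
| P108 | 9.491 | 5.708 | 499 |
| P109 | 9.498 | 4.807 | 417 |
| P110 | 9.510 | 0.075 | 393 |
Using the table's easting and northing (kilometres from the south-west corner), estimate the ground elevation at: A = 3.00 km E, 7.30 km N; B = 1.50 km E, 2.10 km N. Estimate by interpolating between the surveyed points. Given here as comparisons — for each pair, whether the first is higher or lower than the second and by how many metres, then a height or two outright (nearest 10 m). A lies lower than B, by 160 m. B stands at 470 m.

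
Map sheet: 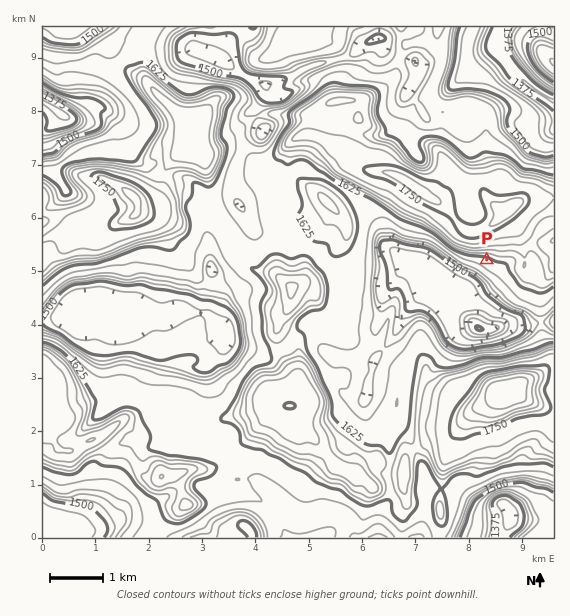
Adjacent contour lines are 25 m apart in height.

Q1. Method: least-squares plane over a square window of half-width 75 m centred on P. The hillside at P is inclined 11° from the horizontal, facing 201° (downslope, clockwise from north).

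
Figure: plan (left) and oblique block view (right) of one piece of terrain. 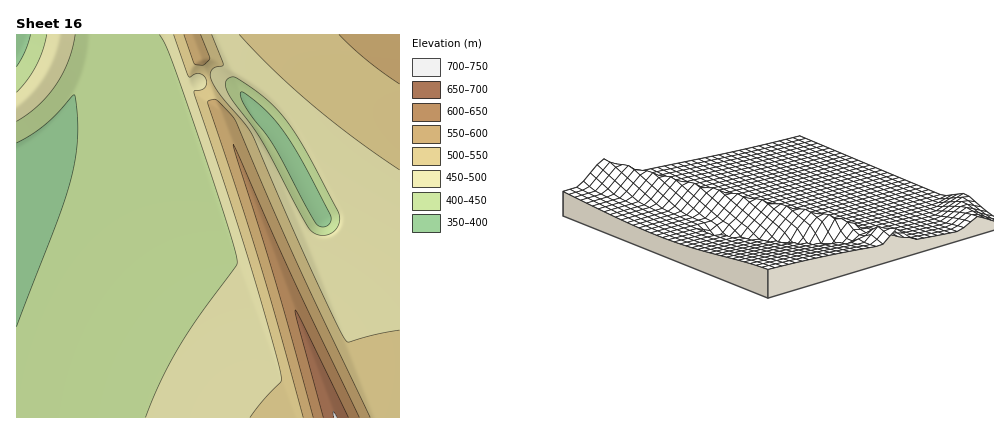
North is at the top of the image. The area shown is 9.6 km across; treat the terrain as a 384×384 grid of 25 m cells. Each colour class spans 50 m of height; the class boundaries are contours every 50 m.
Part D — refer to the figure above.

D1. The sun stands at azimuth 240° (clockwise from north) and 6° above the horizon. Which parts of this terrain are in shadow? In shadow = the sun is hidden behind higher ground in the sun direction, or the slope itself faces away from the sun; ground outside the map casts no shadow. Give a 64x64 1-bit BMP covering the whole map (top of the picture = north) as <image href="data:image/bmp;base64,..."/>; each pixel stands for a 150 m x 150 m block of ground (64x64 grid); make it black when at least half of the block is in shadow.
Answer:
<image width="64" height="64" href="data:image/bmp;base64,Qk0+AgAAAAAAAD4AAAAoAAAAQAAAAEAAAAABAAEAAAAAAAACAAATCwAAEwsAAAIAAAAAAAAA////AAAAAAAAAAAAAAAH8AAAAAAAAAf4AAAAAAAAB/gAAAAAAAAP/AAAAAAAAA/+AAAAAAAAH/4AAAAAAAAf/gAAAAAAAB/+AAAAAAAAP/wAAAAAAAA//AAAAAAAAD/8AAAAAAAAf/gAAAAAAAB/+AAAAAAAAP/wAAAAAAAA//AAAAAAAAD/4AAAAAAAAf/gAAAAAAAB/+AAAAAAAAH/wAAAAAAAA//AAAAAAAAD/4AAAAAAAAf/gAAAAAAAB/8AAAAAAAAH/wAAAAAAAA//AAAAAAAAD/4AAAAAAAAP/gAAAAAAAB/8AAAAAAAAH/wAAAAAAAA/+AAAAAAAAD/4AAAAAAAAP/gAAAAAAAB//AAAAAAAAH/8AAAAAAAAf/gAAAAAAAD/+AAAAAAAAP/wAAAAAAAB//AAAAAAAAH/4AAAAAAAAf/gAAAAAAAD/8AAAAAAAAP/wAAAAAAAA/+AAAAAAAAH/4AAAAAAAAf/AAAAAAAAD/4AAAAAAAAP/gAAAAAAAA/8AAAAAAAAH/wAAAAAAAAf+AAAAAAAAB/wAAAAAAAAP/AAAAAAAAB/4AAAAAAAAH/AAAAAAAAAf4AAAAAAAAB+AAAAAAAAAPgAAAAAAAAAgAAAAAAAAAAAAAAAAAAAADAAAAAAAAAB8AAAAAAAAAPwAAAAAAAAA/AAAAAAAAAD8AAAAA=="/>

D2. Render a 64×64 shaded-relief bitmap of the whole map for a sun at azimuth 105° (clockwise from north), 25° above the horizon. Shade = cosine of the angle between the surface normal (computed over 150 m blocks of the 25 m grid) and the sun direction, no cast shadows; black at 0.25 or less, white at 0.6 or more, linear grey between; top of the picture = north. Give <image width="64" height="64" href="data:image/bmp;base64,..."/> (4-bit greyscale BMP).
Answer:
<image width="64" height="64" href="data:image/bmp;base64,Qk12CAAAAAAAAHYAAAAoAAAAQAAAAEAAAAABAAQAAAAAAAAIAAATCwAAEwsAABAAAAAAAAAAAAAAABEREQAiIiIAMzMzAERERABVVVUAZmZmAHd3dwCIiIgAmZmZAKqqqgC7u7sAzMzMAN3d3QDu7u4A////AHd3d3d3d3d3d3d3d3d3d3d3d3d3d3d2QQAAOd3dyod3d3d3d3d3d3d3d3d3d3d3d3d3d3d3d3YxAAFr3d3Jd3d3d3d3d3d3d3d3d3d3d3d3d3d3d3d3dSAAAozd3bh3d3d3d3d3d3d3d3d3d3d3d3d3d3d3d3dkEAAErd3cp3d3d3d3d3d3d3d3d3d3d3d3d3d3d3d3d1MAABbN3duXd3d3d3d3d3d3d3d3d3d3d3d3d3d3d3d3QQAAOc3d2od3d3d3d3d3d3d3d3d3d3d3d3d3d3d3d3YxAAFb3d3Jd3d3d3d3d3d3d3d3d3d3d3d3d3d3d3d3dSAAAnzd3bh3d3d3d3d3d3d3d3d3d3d3d3d3d3d3d3dkEAADnd3cqHd3d3d3d3d3d3d3d3d3d3d3d3d3d3d3d2MQABa93dyXd3d3d3d3d3d3d3d3d3d3d3d3d3d3d3d3UgAAKM3d24d3d3d3d3d3d3d3d3d3d3d3d3d3d3d3d3ZBAABK3d3Kd3d3d3d3d3d3d3d3d3d3d3d3d3d3d3d3djAAAWzd3bl3d3d3d3d3d3d3d3d3d3d3d3d3d3d3d3d1IAADnN3cqHd3d3d3d3d3d3d3d3d3d3d3d3d3d3d3d2MQABW93dyXd3d3d3d3d3d3d3d3d3d3d3d3d3d3d3d3UgAAJ83d24d3d3d3d3d3d3d3d3d3d3d3d3d3d3d3d3dBAAA53d3Kd3d3d3d3d3d3d3d3d3d3d3d3d3d3d3d3djEAAWvd3bl3d3d3d3d3d3d3d3d3d3d3d3d3d3d3d3d1IAACjN3dqHd3d3d3d3d3d3d3d3d3d3d3d3d3d3d3d2QQABSt3dyXd3d3d3d3d3d3d3d3d3d3d3d3d3d3d3d3YxAAFs3d24d3d3d3d3d3d3d3d3d3d3d3d3d3d3d3d3dSAAA5zd3Kh3d3d3d3d3d3d3d3d3d3d3d3d3d3d3d3dkEAAVvd3cl3d3d3d3d3d3d3d3d3d3d3d3d3d3d3d3d1IAACfN3duHd3d3d3d3d3d3d3d3d3d3d3d3d3d3d3d3QQAASd3dynd3d3d3d3d3d3d3d3d3d3d3d3d3d3d3d3YxAAFr3d25d3d3d3d3d3d3d3d3d3d3d3d3d3d3d3d3dSAAAozd3Kh3d3d3d3d3d3d3d3d3d3d3d3d3d3d3d3d0EAAUrd3cl3d3d3d3d3d3d3d3d3d3d3d3d3d3d3d3d2MQABbN3duHd3d3d3d3d3d3d3d3d3d3d3d3d3d3d3d3UgAAOd3dynZnd3d3d3d3d3d3d3d3d3d3d3d3d3d3d3ZBAAFb3d25h0NXd3d3d3d3d3d3d3d3d3d3d3d3d3d3djEAAnzd3Lu4QAV3d3d3d3d3d3d3d3d3d3d3d3d3d3d1IAAUnd3cvMlRAnd3d3d3d3d3d3d3d3d3d3d3d3d3d2QQABa93dzNuFICZ3d3d3d3d3d3d3d3d3d3d3d3d3d3YxAAKM3dzNynQRR3d3d3d3d3d3d3d3d3d3d3d3d3d3dSAAFK3d3N24YwJnd3d3d3d3d3d3d3d3d3d3d3d3d3dkEAAXzd3d3KdBFHd3d3d3d3d3d3d3d3d3d3d3d3d3d1IQADnd3d3bhSA2d3d3d3d3d3d3d3d3d3d3d3d3d3d3QgABW93d3cp0EUd3d3d3d3d3d3d3d3d3d3d3d3d3d3YxAAJ83d3duFIDZ3d3d3d3d3d3d3d3d3d3d3d3d3d3dSEAFJ3d3dynQRR3d3d3d3d3d3d3d3d3d3d3d3d3d3d0EAAWvd3e24UgNnd3d3d3d3d3d3d3d3d3d3d3d3d3d2MQACjN3e7JdBFXd3d3d3d3d3d3d3d3d3d3d3d3d3d3UhABSt3e7ahSA2d3d3d3d3d3d3d3d3d3d3d3d3d3d3dBAAF83d7rlkEVd3d3d3d3d5h3d3d3d3d3d3d3d3d3djEAE53d7tp1ITZ3d3d3d3d3qph3d3d3d3d3d3d3d3d1IQAVvd7+uGMSV3d3d3d3d3eqqYd3d3d3d3d3d3d3d3QRESfN7+yXQhR3d3d3d3d3d6qqqHd3d3d3d3d3d3d3YxERSd3/2XUxNnd3d3d3d3d3qqu6h3d3d3d3d3d3d3dSERFr7/2nYxJXd3d3d3d3d3equ7uod3d3d3d3d3d3d0IREo3/64ZCJHd3d3d3d3d3d6q7u7qHd3d3d3d3d3d2MREVzu7JZCJGd3d3d3d3d3d3ebu7u5d3d3d3d3d3d3UxETne7aZDJGd3d3d3d3d3d3dFm7u7qHd3d3d3d3d3dSEkat3bdDNWd3d3d3d3d3d3dzNZu7u6h3d3d3d3d3dkI1R73clTNXd3d3d3d3d3d3d3Mzaru7uHd3d3d3d3d2M2ZIzcpjRnd3d3d3d3d3d3d3czNHu7u5d3d3d3d3d3Ukh2nMp1Z3d3d3d3d3d3d3d3dzMzWbu7qHd3d3d3d3ZBOIm7qXd3d3d3d3d3d3d3d3d3MzM3q7u5d3d3d3d3djEVnNuqh3d3d3d3d3d3d3d3d3czMzWbzLl3d3d3d3d1IRJ97cl3d3d3d3d3d3d3d3d3dzMzM3vMuod3d3d3d2QREXztuHd3d3d3d3d3d3d3d3d3UzIjaszKh3d3d3d3YxETndyXd3d3d3d3d3d3d3d3d3dkMiJZvMqHd3d3d3dSERW924d3d3d3d3d3d3d3d3d3d3UyIki8y4d3d3d3dkIRJ83Jd3d3d3d3d3d3d3d3d3d3"/>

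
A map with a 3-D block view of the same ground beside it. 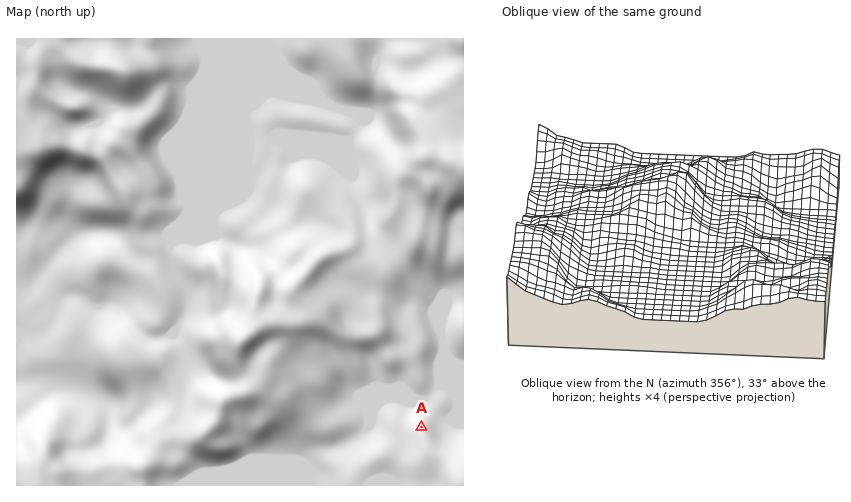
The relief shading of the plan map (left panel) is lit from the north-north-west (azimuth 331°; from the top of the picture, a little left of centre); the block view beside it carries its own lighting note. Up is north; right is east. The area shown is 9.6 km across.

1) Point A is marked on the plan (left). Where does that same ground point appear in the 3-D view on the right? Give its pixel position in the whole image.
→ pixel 564 159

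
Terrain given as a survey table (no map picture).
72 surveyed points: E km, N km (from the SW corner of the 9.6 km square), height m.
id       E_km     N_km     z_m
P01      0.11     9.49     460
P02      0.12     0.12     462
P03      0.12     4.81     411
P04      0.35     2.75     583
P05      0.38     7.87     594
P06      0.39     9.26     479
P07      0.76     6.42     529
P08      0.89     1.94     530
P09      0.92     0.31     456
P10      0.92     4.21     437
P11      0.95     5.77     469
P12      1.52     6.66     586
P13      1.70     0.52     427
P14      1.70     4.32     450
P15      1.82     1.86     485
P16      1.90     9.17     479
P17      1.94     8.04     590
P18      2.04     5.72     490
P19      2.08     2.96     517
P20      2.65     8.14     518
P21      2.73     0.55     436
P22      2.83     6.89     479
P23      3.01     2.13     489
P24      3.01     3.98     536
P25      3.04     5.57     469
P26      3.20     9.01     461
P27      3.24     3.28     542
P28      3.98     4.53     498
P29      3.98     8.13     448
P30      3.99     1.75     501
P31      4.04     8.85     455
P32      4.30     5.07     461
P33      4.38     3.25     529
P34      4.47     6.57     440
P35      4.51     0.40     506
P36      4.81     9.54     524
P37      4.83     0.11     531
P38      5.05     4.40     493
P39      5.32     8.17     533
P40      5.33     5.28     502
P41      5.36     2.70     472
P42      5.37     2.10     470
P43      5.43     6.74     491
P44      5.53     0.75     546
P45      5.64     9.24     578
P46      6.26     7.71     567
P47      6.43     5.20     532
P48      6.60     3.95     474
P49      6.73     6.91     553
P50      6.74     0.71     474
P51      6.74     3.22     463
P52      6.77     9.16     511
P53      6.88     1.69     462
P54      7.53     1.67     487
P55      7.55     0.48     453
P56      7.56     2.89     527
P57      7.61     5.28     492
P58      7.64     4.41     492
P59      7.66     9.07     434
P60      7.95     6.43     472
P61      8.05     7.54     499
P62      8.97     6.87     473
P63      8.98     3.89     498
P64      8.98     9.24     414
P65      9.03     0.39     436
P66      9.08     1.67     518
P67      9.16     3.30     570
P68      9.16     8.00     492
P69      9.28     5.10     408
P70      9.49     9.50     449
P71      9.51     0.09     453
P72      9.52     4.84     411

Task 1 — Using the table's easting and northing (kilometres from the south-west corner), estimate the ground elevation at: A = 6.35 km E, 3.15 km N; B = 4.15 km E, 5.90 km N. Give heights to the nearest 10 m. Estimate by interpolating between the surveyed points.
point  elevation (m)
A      460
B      450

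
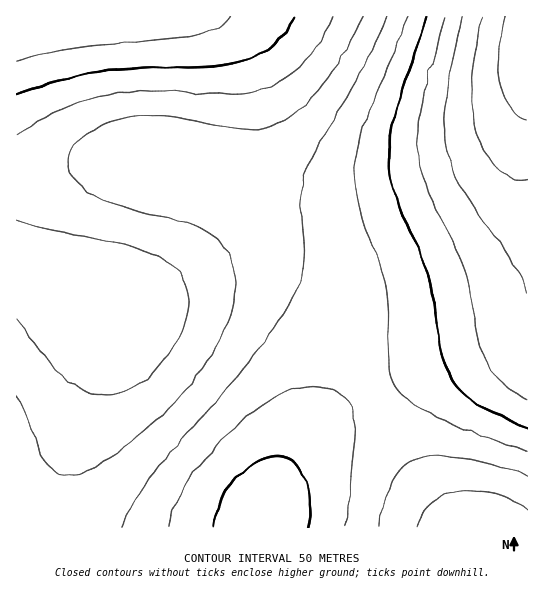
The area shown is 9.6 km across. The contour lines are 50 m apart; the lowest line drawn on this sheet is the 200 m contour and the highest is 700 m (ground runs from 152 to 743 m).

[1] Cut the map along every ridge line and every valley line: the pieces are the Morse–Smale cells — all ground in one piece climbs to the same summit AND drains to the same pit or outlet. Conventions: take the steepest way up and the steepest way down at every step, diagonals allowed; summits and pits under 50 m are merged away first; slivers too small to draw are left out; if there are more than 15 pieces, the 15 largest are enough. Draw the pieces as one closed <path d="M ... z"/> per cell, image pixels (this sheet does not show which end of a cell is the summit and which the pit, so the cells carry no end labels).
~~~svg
<path d="M527 103l-14 24-16 17-12 8-22 11-33 12-48 13-36 7-37 1-31-4-77-23-46-9-50 0-67 11-21 1-1 355 43 0 0-26 4-26 36-113 11-54 11 0 53-16 39-8 29-1 25 4 27 10 21 15 29 31 27 46 32-14 124-43z"/><path d="M527 16l-510 0-1 155 22 0 67-11 50 0 46 9 77 23 31 4 24 0 30-4 67-17 33-12 28-15 22-21 8-12 7-13z"/><path d="M242 283l-39 2-82 23-12 1-2 21-8 32-36 113-4 26 0 27 203 0 3-15 11-27 24-39 30-31 41-27-27-46-29-31-29-19-24-8z"/><path d="M527 332l-124 43-32 15 25 49 27 46 18 25 20 18 67-1z"/><path d="M370 389l-40 27-30 31-24 39-12 31-1 11 197-1-19-17-18-25z"/>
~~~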